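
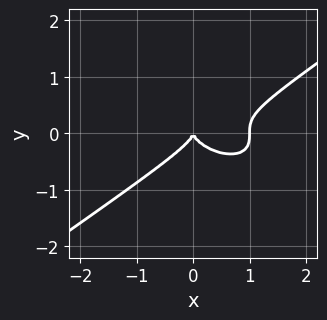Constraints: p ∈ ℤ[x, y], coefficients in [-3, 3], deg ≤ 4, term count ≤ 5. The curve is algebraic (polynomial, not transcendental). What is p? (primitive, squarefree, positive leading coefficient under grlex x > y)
x^3 - 3*y^3 - x^2

The degree is 3 — the shape is more complex than any degree-2 curve.
Reading off the gridlines: among the integer gridlines, it crosses the x-axis at x ∈ {0, 1}; it crosses the y-axis at the gridline y = 0.
Putting this together gives p.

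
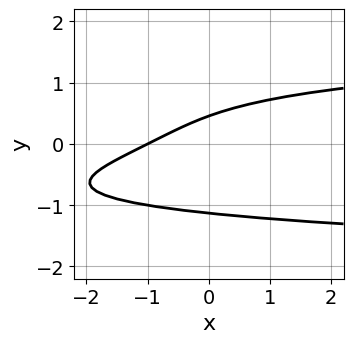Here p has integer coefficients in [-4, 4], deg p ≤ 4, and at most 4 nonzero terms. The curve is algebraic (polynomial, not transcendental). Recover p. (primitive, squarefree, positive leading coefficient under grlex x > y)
The degree is 4 — no degree-3 curve has this shape.
From the visible intercepts: one x-axis crossing is at x = -1.
Together with the visible shape, these determine p as stated.

2*y^4 - x + 2*y - 1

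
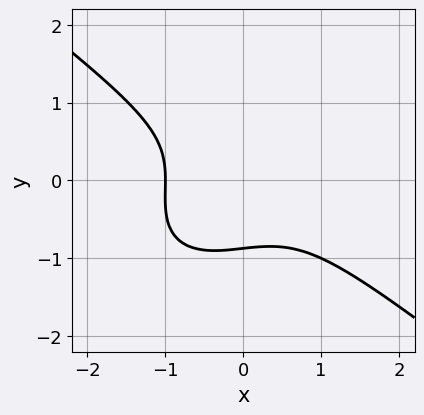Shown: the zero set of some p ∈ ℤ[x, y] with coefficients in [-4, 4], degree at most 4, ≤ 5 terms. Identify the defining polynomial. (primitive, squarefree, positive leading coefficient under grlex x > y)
1. Degree: the shape is more complex than any degree-2 curve, so deg p = 3.
2. From the visible intercepts: one x-axis crossing is at x = -1.
3. Together with the visible shape, these determine p as stated.

2*x^3 - x*y^2 + 3*y^3 + 2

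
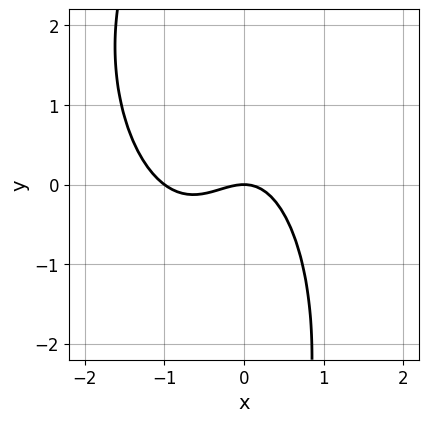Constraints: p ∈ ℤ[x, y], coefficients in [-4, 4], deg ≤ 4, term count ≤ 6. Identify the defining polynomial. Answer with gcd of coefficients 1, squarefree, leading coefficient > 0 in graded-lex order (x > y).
1. The degree is 3 — the shape is more complex than any degree-2 curve.
2. From the visible intercepts: it crosses the y-axis at the gridline y = 0; among the integer gridlines, it crosses the x-axis at x ∈ {-1, 0}.
3. The integer polynomial consistent with all of this is the stated p.

3*x^3 + x^2*y + x*y^2 + 3*x^2 + 3*y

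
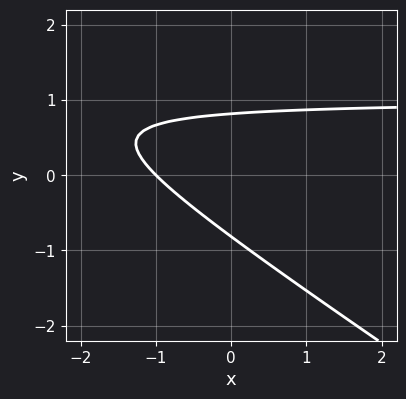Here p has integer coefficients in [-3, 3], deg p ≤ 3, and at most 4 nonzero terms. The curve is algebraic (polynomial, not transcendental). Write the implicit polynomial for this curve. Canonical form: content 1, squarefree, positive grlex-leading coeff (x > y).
2*x*y + 3*y^2 - 2*x - 2

(a) The degree is 2 — a generic line meets the curve in up to 2 points.
(b) Checking where it meets the axes: it crosses the x-axis at the gridline x = -1.
(c) Together with the visible shape, these determine p as stated.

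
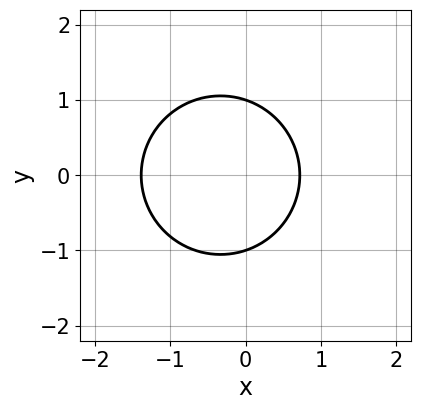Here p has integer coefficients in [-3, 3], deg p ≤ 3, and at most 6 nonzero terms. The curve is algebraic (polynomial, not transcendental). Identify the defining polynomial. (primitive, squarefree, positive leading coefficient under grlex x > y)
(a) deg p = 2. The shape is more complex than any degree-1 curve.
(b) Symmetries: the y ↦ −y reflection is a symmetry, so y appears only in even powers.
(c) Reading off the gridlines: among the integer gridlines, it crosses the y-axis at y ∈ {-1, 1}.
(d) Together with the visible shape, these determine p as stated.

3*x^2 + 3*y^2 + 2*x - 3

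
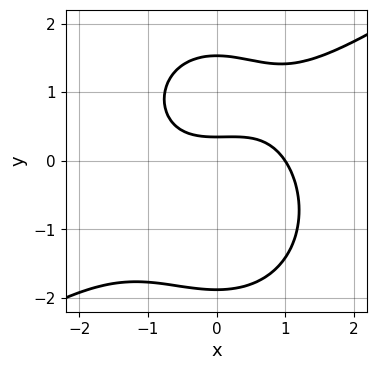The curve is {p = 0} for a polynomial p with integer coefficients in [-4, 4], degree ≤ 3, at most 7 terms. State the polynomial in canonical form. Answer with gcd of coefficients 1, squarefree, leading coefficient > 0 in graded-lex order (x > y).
x^3 - x^2*y - y^3 + 3*y - 1

1. deg p = 3. A generic line meets the curve in up to 3 points.
2. From the axis intercepts and sections: one x-axis crossing is at x = 1.
3. Together with the visible shape, these determine p as stated.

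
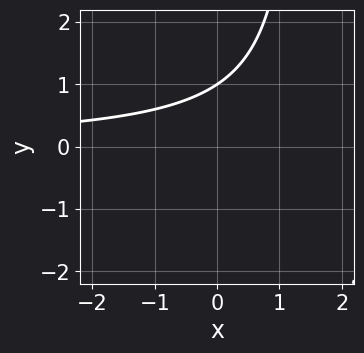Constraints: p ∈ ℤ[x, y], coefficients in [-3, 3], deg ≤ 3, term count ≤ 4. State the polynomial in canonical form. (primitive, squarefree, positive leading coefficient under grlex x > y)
2*x*y - 3*y + 3

Degree: no degree-1 curve has this shape, so deg p = 2.
Against the integer gridlines: one y-axis crossing is at y = 1; the curve avoids every integer x-axis point in the box.
Matching integer coefficients to the picture gives p.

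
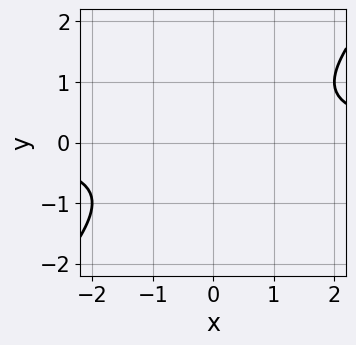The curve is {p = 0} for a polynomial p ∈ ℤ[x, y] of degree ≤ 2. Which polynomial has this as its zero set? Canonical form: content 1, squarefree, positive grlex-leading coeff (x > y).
First, the degree is 2 — a generic line meets the curve in up to 2 points.
Next, against the integer gridlines: the curve avoids every integer x-axis point in the box; the curve avoids every integer y-axis point in the box.
Finally, together with the visible shape, these determine p as stated.

x*y - y^2 - 1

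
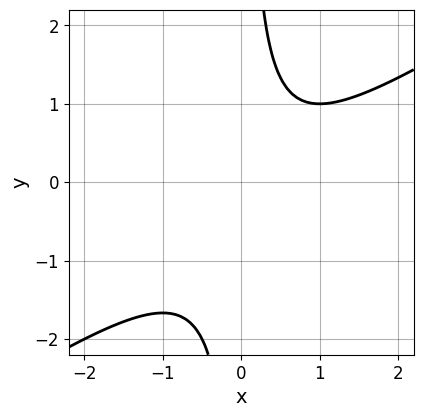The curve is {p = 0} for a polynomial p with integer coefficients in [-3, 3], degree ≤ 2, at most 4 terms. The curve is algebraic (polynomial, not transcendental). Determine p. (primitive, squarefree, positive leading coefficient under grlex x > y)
2*x^2 - 3*x*y - x + 2

(a) The degree is 2 — no degree-1 curve has this shape.
(b) From the axis intercepts and sections: it misses every integer gridline on the y-axis; no x-intercept at any integer in the box.
(c) The integer polynomial consistent with all of this is the stated p.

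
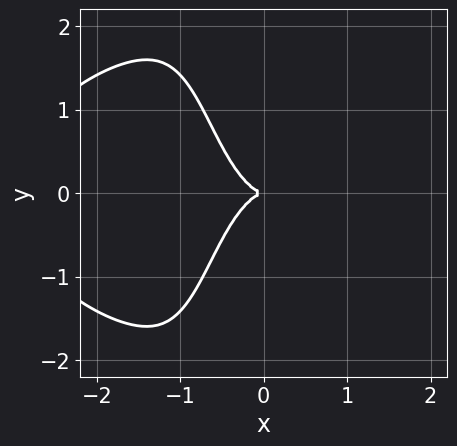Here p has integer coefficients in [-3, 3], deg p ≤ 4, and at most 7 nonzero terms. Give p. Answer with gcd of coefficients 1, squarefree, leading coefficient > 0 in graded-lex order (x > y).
x^4 + 2*x^2*y^2 + 3*x^3 + 3*x*y^2 + 2*y^2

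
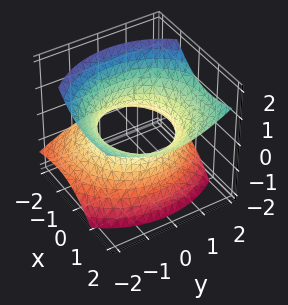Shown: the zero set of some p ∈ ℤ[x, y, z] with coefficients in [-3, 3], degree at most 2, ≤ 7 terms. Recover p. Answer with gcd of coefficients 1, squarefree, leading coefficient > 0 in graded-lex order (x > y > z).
2*x^2 - 3*x*z + 2*y^2 - 3*z^2 - 3

The degree is 2 — a generic line meets the surface in up to 2 points.
From the visible intercepts: it misses every integer gridline on the z-axis.
Together with the visible shape, these determine p as stated.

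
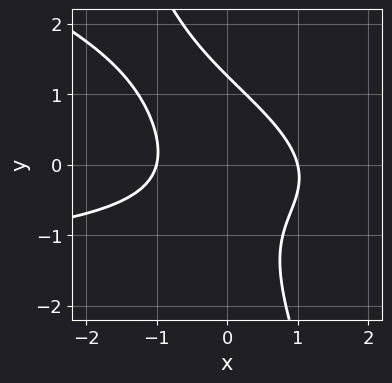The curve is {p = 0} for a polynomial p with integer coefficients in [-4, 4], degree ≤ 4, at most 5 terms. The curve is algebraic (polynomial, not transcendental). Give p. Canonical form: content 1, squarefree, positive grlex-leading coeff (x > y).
x^2*y + 3*x*y^2 + y^3 + 2*x^2 - 2

1. The degree is 3 — a generic line meets the curve in up to 3 points.
2. From the visible intercepts: the x-axis gridline crossings are at x ∈ {-1, 1}.
3. These observations pin down the coefficients.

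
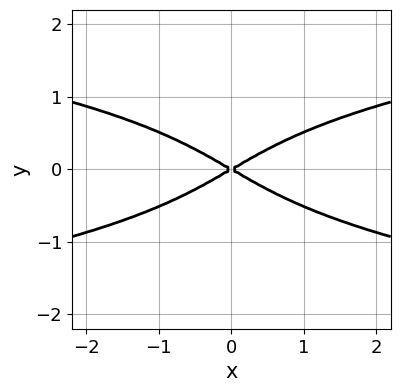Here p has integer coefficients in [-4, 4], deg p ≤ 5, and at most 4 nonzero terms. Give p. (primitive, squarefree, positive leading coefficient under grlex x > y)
(a) deg p = 4. A generic line meets the curve in up to 4 points.
(b) Symmetries: the x ↦ −x reflection is a symmetry, so x appears only in even powers; the y ↦ −y reflection is a symmetry, so y appears only in even powers.
(c) From the visible intercepts: it meets the y-axis at y = 0 (among the integer gridlines); one x-axis crossing is at x = 0.
(d) Fitting integer coefficients to these (and the overall shape) gives p.

3*y^4 - x^2 + 3*y^2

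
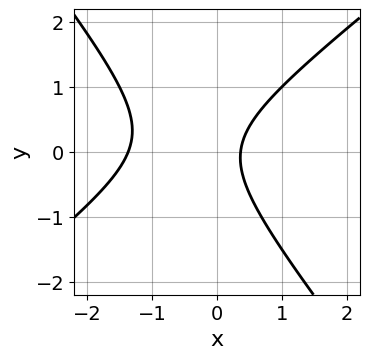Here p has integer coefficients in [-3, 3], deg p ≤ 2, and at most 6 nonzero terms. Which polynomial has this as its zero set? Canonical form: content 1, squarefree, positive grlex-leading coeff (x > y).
2*x^2 - x*y - 2*y^2 + 2*x - 1

Degree: a generic line meets the curve in up to 2 points, so deg p = 2.
From the axis intercepts and sections: the curve avoids every integer y-axis point in the box.
Assembling these constraints gives the stated polynomial.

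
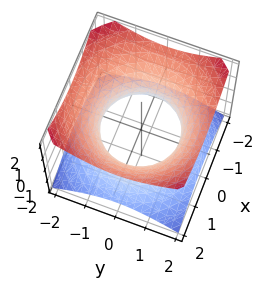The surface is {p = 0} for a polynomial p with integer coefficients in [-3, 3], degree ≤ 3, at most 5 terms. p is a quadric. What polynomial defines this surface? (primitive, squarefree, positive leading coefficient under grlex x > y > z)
2*x^2 + 2*y^2 - 3*z^2 - 3

First, deg p = 2.
Next, symmetries: the surface is invariant under rotation about z: p = q(x² + y², z); it's symmetric under z → −z, forcing even powers of z.
Next, reading off the gridlines: no z-intercept at any integer in the box; a circular section at z = 0 has radius between 1 and 2.
Finally, matching integer coefficients to the picture gives p.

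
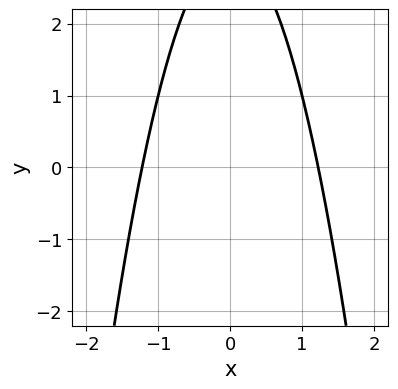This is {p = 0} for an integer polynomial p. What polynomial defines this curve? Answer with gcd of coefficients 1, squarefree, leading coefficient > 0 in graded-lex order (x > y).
deg p = 2. A generic line meets the curve in up to 2 points.
Symmetries: mirror symmetry x ↦ −x ⇒ only even powers of x.
Against the integer gridlines: no y-intercept at any integer in the box.
Matching integer coefficients to the picture gives p.

2*x^2 + y - 3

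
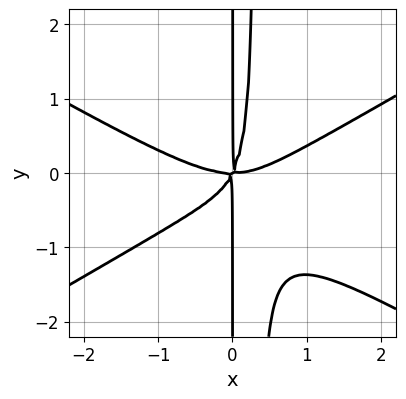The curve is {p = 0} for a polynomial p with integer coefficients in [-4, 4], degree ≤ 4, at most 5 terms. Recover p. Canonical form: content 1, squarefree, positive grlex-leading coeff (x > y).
x^4 - 3*x^2*y^2 - 2*x^2*y + x*y^2

Degree: no degree-3 curve has this shape, so deg p = 4.
From the axis intercepts and sections: the visible y-axis segment lies entirely on the curve.
Fitting integer coefficients to these (and the overall shape) gives p.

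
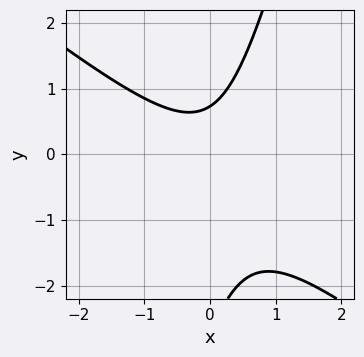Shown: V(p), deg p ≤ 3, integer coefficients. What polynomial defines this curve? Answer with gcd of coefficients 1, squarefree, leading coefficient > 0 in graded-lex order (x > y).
3*x^2 + 3*x*y - y^2 - 2*y + 2

(a) Degree: the shape is more complex than any degree-1 curve, so deg p = 2.
(b) From the axis intercepts and sections: the curve avoids every integer x-axis point in the box.
(c) Fitting integer coefficients to these (and the overall shape) gives p.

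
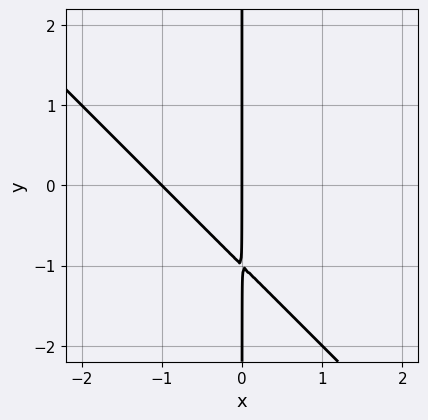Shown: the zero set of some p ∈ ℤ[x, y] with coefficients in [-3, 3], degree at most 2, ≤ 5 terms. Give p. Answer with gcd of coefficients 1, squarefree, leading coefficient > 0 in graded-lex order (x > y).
(a) Degree: a generic line meets the curve in up to 2 points, so deg p = 2.
(b) Reading off the gridlines: every point of the y-axis in the box is on the curve; the x-axis gridline crossings are at x ∈ {-1, 0}.
(c) These observations pin down the coefficients.

x^2 + x*y + x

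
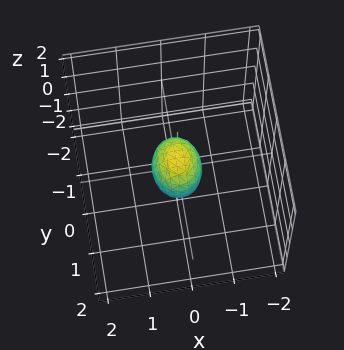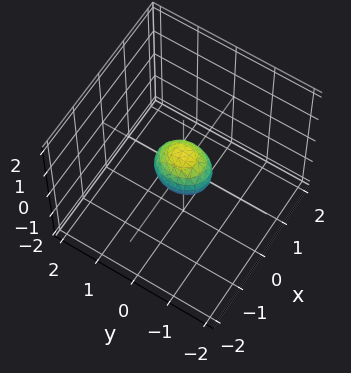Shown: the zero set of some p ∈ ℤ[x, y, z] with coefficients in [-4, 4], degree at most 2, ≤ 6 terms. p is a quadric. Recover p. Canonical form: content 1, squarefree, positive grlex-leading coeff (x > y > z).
3*x^2 + 2*y^2 + 2*z^2 - 1

(a) The degree is 2 — bounded and convex; a quadric.
(b) Symmetries: the z ↦ −z reflection is a symmetry, so z appears only in even powers; the x ↦ −x reflection is a symmetry, so x appears only in even powers; it's symmetric under y → −y, forcing even powers of y.
(c) Solving for integer coefficients yields p as stated.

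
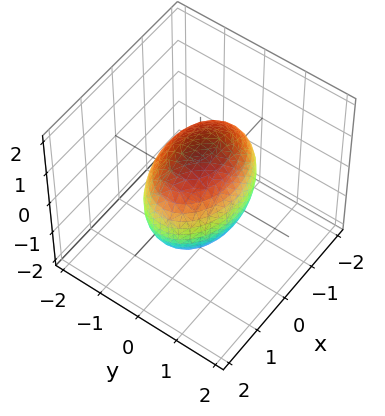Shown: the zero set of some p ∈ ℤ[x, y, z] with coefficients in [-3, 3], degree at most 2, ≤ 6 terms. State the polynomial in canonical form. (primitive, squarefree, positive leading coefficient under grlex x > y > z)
1. deg p = 2.
2. Symmetries: it's symmetric under z → −z, forcing even powers of z; mirror symmetry y ↦ −y ⇒ only even powers of y; the x ↦ −x reflection is a symmetry, so x appears only in even powers.
3. Observable constraints: among the integer gridlines, it crosses the y-axis at y ∈ {-1, 1}.
4. Together with the visible shape, these determine p as stated.

x^2 + 2*y^2 + z^2 - 2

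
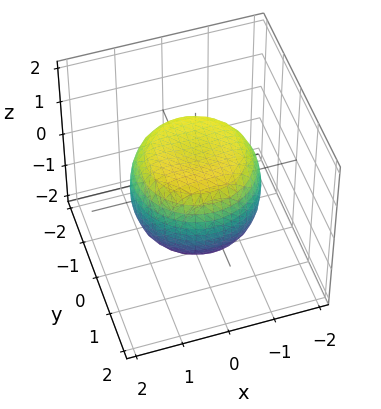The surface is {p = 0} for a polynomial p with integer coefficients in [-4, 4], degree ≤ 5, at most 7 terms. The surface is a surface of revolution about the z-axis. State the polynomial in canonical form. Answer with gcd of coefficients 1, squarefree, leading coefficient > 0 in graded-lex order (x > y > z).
(a) deg p = 4.
(b) Symmetries: every cross-section ⟂ z is a circle, so x, y appear only via x² + y².
(c) Checking where it meets the axes: the z-axis gridline crossings are at z ∈ {-1, 1}; a circular section at z = 0 has radius between 1 and 2.
(d) These observations pin down the coefficients.

2*x^4 + 4*x^2*y^2 + 2*y^4 - 2*x^2 - 2*y^2 + 3*z^2 - 3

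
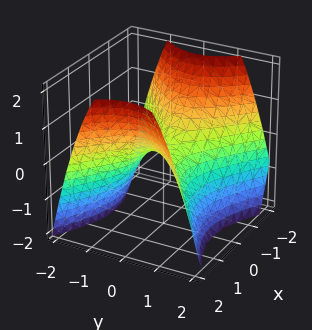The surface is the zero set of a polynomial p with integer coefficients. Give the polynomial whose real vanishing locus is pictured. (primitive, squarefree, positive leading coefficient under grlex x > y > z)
1. deg p = 2.
2. Symmetries: it's symmetric under x → −x, forcing even powers of x; mirror symmetry y ↦ −y ⇒ only even powers of y.
3. Reading off the gridlines: one x-axis crossing is at x = 0; it meets the z-axis at z = 0 (among the integer gridlines); one y-axis crossing is at y = 0.
4. Matching integer coefficients to the picture gives p.

2*x^2 - 3*y^2 - 3*z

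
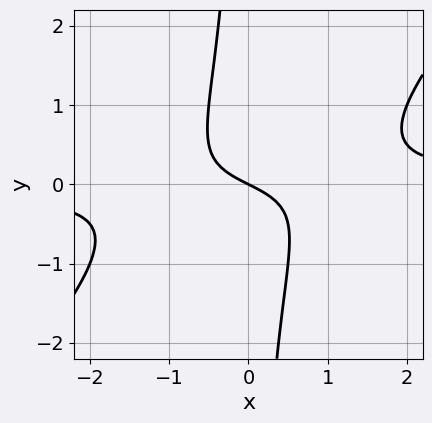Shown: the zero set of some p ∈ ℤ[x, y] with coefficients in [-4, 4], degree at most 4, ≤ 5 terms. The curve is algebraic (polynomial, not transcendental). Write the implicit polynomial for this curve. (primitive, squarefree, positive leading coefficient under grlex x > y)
2*x^2*y - 2*x*y^2 - x - 2*y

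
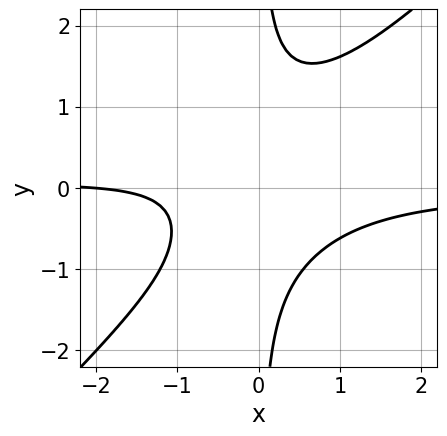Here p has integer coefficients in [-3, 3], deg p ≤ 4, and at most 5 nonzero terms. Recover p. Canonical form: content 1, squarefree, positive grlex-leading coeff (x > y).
3*x^2*y - 3*x*y^2 + x + 2

(a) The degree is 3 — the shape is more complex than any degree-2 curve.
(b) Against the integer gridlines: it crosses the x-axis at the gridline x = -2; it misses every integer gridline on the y-axis.
(c) Together with the visible shape, these determine p as stated.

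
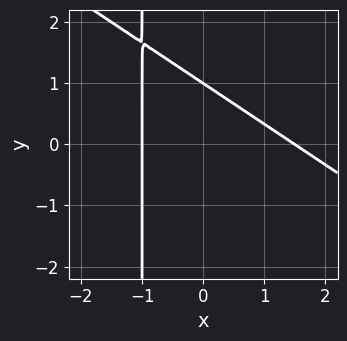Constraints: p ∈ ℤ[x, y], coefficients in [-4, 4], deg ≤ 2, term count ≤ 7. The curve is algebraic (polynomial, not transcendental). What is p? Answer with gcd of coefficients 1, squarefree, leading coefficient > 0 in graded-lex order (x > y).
1. Degree: no degree-1 curve has this shape, so deg p = 2.
2. Against the integer gridlines: it meets the x-axis at x = -1 (among the integer gridlines); it crosses the y-axis at the gridline y = 1.
3. Together with the visible shape, these determine p as stated.

2*x^2 + 3*x*y - x + 3*y - 3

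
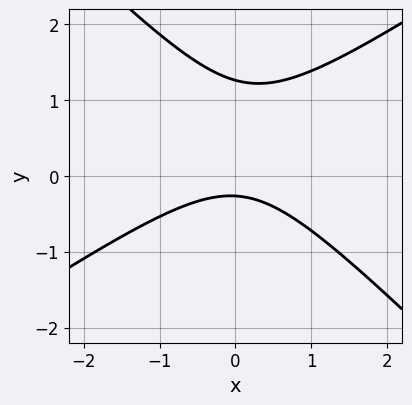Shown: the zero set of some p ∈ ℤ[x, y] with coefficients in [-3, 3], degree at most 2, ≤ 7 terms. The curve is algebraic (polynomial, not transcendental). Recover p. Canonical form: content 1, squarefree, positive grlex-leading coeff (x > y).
2*x^2 - x*y - 3*y^2 + 3*y + 1

First, deg p = 2. The shape is more complex than any degree-1 curve.
Next, checking where it meets the axes: no x-intercept at any integer in the box.
Finally, matching integer coefficients to the picture gives p.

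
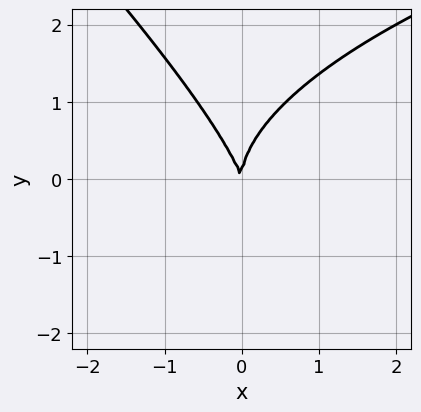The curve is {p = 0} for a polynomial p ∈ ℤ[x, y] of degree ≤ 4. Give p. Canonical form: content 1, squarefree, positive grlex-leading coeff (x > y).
First, the degree is 3 — a generic line meets the curve in up to 3 points.
Next, from the visible intercepts: it crosses the x-axis at the gridline x = 0; it meets the y-axis at y = 0 (among the integer gridlines).
Finally, the integer polynomial consistent with all of this is the stated p.

x*y^2 + y^3 - 3*x^2 - x*y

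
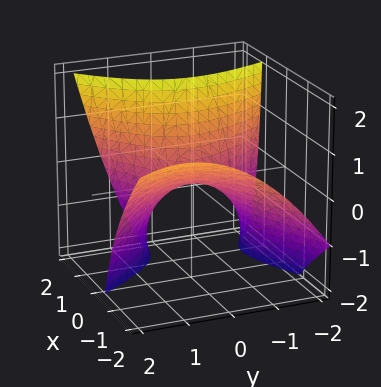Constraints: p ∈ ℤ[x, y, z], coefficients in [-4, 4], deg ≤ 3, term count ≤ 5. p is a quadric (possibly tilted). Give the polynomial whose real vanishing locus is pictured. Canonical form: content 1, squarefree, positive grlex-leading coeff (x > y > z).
2*x^2 - 2*x*y + 3*x*z - 2*y^2 - 3*z

First, deg p = 2. No degree-1 surface has this shape.
Then, checking where it meets the axes: it meets the x-axis at x = 0 (among the integer gridlines); one y-axis crossing is at y = 0.
Finally, putting this together gives p.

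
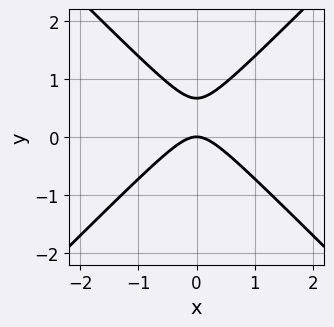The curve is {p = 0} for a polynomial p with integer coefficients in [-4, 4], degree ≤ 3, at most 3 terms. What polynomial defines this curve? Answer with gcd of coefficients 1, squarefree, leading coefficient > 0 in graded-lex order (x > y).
3*x^2 - 3*y^2 + 2*y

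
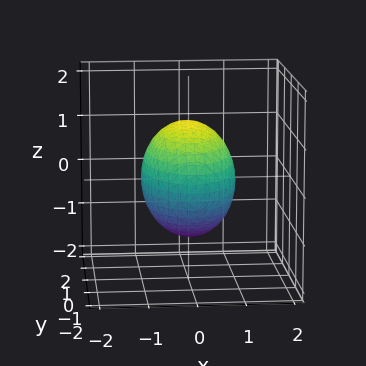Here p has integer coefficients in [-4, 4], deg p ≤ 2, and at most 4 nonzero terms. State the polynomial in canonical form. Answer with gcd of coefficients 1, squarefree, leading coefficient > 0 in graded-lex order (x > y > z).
3*x^2 + y^2 + 2*z^2 - 3

1. Degree: bounded and convex; a quadric, so deg p = 2.
2. Symmetries: the z ↦ −z reflection is a symmetry, so z appears only in even powers; the x ↦ −x reflection is a symmetry, so x appears only in even powers; it's symmetric under y → −y, forcing even powers of y.
3. From the axis intercepts and sections: the x-axis gridline crossings are at x ∈ {-1, 1}.
4. Solving for integer coefficients yields p as stated.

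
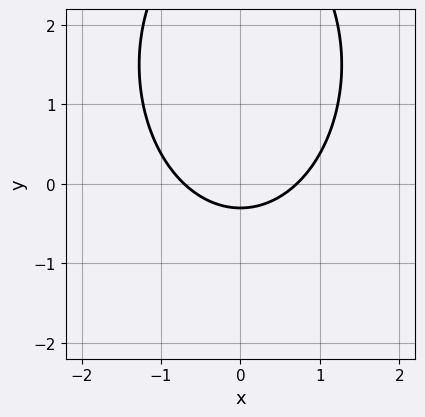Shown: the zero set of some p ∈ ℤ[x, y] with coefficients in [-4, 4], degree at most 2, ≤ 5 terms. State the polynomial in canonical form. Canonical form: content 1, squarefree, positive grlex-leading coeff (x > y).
2*x^2 + y^2 - 3*y - 1

(a) The degree is 2 — the shape is more complex than any degree-1 curve.
(b) Symmetries: it's symmetric under x → −x, forcing even powers of x.
(c) Fitting integer coefficients to these (and the overall shape) gives p.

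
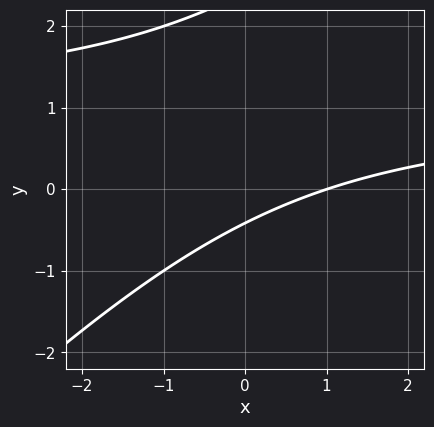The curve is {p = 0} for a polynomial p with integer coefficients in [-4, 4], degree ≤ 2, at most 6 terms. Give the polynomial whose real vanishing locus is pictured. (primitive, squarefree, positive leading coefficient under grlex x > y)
x*y - y^2 - x + 2*y + 1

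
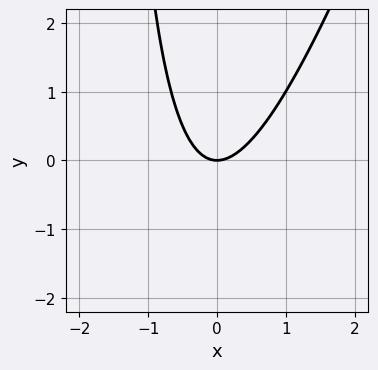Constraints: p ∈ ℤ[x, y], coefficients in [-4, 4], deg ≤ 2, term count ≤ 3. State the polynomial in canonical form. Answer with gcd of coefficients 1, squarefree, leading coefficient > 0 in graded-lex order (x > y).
3*x^2 - x*y - 2*y

(a) deg p = 2. A generic line meets the curve in up to 2 points.
(b) Reading off the gridlines: it crosses the x-axis at the gridline x = 0; it crosses the y-axis at the gridline y = 0.
(c) Matching integer coefficients to the picture gives p.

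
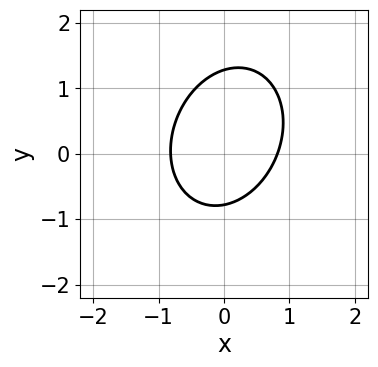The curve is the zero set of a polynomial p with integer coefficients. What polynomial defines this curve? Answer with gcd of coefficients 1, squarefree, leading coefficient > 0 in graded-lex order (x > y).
3*x^2 - x*y + 2*y^2 - y - 2

1. deg p = 2.
2. Solving for integer coefficients yields p as stated.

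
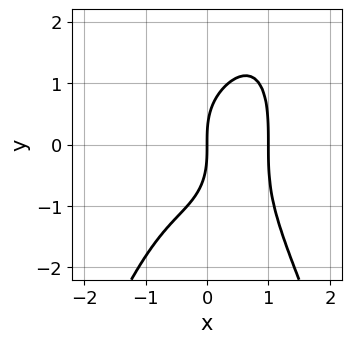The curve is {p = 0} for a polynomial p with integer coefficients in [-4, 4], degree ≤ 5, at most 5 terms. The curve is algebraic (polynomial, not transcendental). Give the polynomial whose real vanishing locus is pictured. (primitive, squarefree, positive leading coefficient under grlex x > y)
3*x^4 + y^3 - 3*x

deg p = 4. No degree-3 curve has this shape.
Checking where it meets the axes: it meets the y-axis at y = 0 (among the integer gridlines); among the integer gridlines, it crosses the x-axis at x ∈ {0, 1}.
Assembling these constraints gives the stated polynomial.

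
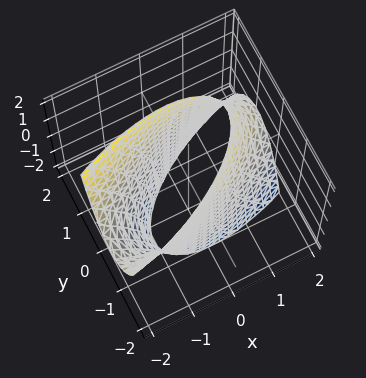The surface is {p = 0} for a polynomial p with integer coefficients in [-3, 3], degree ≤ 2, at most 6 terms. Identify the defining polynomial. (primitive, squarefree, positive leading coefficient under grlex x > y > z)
x^2 - 2*x*y + x*z + 3*y^2 - 3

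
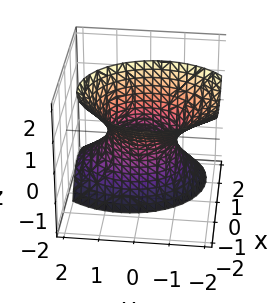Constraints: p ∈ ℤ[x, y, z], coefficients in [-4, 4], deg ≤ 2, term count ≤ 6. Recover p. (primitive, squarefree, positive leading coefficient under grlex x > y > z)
1. Degree: no degree-1 surface has this shape, so deg p = 2.
2. From the axis intercepts and sections: among the integer gridlines, it crosses the y-axis at y ∈ {-1, 1}; no z-intercept at any integer in the box.
3. The integer polynomial consistent with all of this is the stated p.

3*x^2 + 3*x*z + 2*y^2 + y*z - z^2 - 2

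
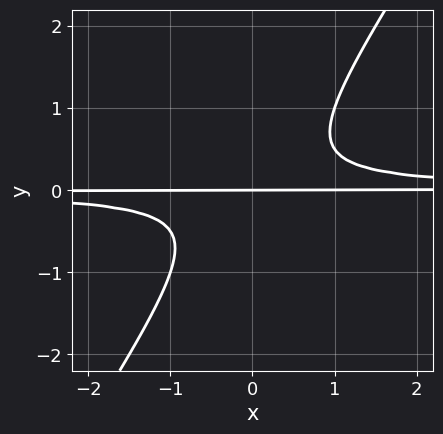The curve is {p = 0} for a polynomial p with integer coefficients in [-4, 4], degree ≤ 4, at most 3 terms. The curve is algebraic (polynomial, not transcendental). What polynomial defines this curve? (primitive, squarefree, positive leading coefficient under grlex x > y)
3*x*y^2 - 2*y^3 - y

The degree is 3 — the shape is more complex than any degree-2 curve.
Observable constraints: one y-axis crossing is at y = 0; the visible x-axis segment lies entirely on the curve.
Putting this together gives p.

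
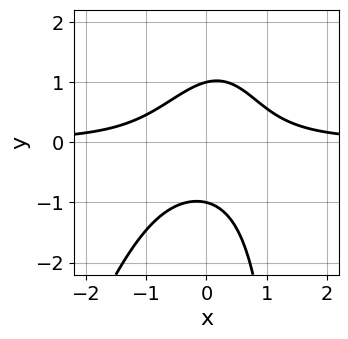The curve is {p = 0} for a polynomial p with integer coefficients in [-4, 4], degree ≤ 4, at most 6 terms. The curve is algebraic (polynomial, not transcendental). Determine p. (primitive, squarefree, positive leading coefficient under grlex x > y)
3*x^2*y - x*y^2 + 2*y^2 - 2

The degree is 3 — a generic line meets the curve in up to 3 points.
Checking where it meets the axes: it misses every integer gridline on the x-axis; the y-axis gridline crossings are at y ∈ {-1, 1}.
The integer polynomial consistent with all of this is the stated p.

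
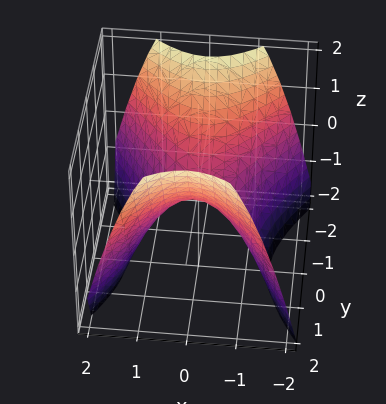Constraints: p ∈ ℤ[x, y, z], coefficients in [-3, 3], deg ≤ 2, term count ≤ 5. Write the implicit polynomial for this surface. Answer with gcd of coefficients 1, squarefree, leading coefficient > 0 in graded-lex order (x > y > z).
3*x^2 - 2*y^2 + 3*z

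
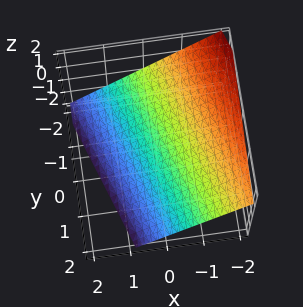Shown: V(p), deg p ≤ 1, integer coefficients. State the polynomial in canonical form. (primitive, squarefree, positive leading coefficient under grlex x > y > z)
3*x + y + 3*z + 2

First, the degree is 1 — every cross-section is a straight line — this is a plane.
Then, from the axis intercepts and sections: it meets the y-axis at y = -2 (among the integer gridlines).
Finally, these observations pin down the coefficients.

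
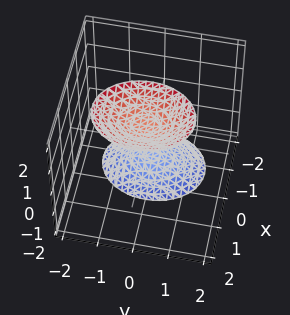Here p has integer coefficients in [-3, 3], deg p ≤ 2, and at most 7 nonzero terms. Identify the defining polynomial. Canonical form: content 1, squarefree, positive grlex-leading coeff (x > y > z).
3*x^2 - 2*x*z + 2*y^2 - z^2 + 2

(a) I count 2 distinct pieces. Treating them together as one polynomial.
(b) deg p = 2. The shape is more complex than any degree-1 surface.
(c) From the axis intercepts and sections: no x-intercept at any integer in the box; the surface avoids every integer y-axis point in the box.
(d) These observations pin down the coefficients.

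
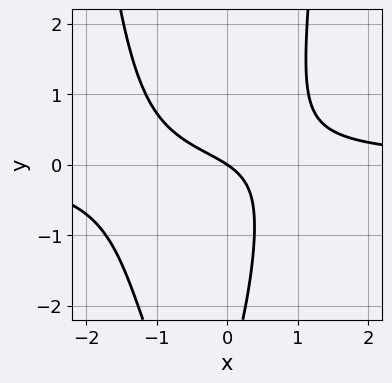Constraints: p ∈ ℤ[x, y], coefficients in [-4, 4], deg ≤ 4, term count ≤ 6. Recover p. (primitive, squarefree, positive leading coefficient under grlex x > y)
3*x^2*y + 2*x*y - y^2 - 2*x - 3*y

The degree is 3 — a generic line meets the curve in up to 3 points.
Reading off the gridlines: one y-axis crossing is at y = 0; it meets the x-axis at x = 0 (among the integer gridlines).
Putting this together gives p.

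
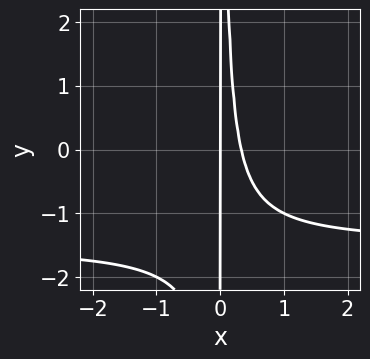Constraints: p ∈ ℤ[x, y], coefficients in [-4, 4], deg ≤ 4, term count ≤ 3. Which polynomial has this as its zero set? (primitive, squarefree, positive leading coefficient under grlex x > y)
2*x^2*y + 3*x^2 - x

(a) deg p = 3. The shape is more complex than any degree-2 curve.
(b) From the visible intercepts: it crosses the x-axis at the gridline x = 0; the visible y-axis segment lies entirely on the curve.
(c) These observations pin down the coefficients.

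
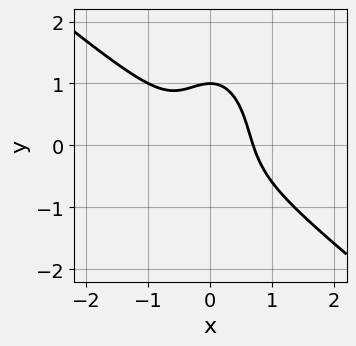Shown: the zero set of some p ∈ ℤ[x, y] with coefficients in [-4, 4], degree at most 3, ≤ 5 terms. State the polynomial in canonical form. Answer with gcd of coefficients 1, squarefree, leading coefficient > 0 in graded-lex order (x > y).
deg p = 3. The shape is more complex than any degree-2 curve.
Checking where it meets the axes: it crosses the y-axis at the gridline y = 1.
Putting this together gives p.

3*x^3 + 3*x^2*y + y^3 - 1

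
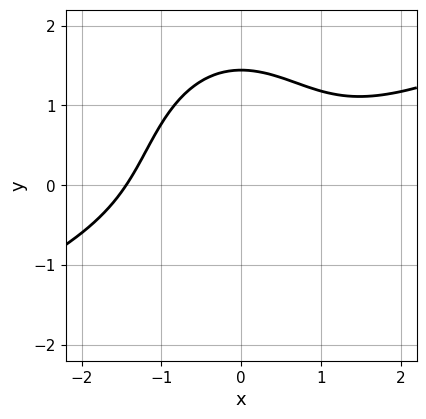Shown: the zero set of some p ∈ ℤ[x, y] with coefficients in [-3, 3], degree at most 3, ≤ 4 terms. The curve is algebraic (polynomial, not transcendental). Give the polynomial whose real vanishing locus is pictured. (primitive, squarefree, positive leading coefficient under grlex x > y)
First, degree: the shape is more complex than any degree-2 curve, so deg p = 3.
Finally, solving for integer coefficients yields p as stated.

x^3 - 2*x^2*y - y^3 + 3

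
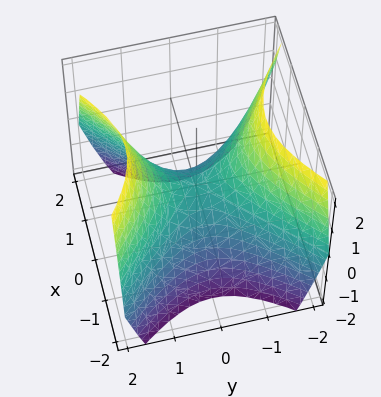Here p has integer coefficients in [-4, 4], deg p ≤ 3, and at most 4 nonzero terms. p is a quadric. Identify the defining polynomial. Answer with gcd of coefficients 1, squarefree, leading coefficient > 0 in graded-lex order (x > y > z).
x^2 - y^2 + z

(a) Degree: a hyperbolic paraboloid; a quadric, so deg p = 2.
(b) Symmetries: the x ↦ −x reflection is a symmetry, so x appears only in even powers; the y ↦ −y reflection is a symmetry, so y appears only in even powers.
(c) Checking where it meets the axes: it meets the y-axis at y = 0 (among the integer gridlines); it crosses the z-axis at the gridline z = 0; it meets the x-axis at x = 0 (among the integer gridlines).
(d) Fitting integer coefficients to these (and the overall shape) gives p.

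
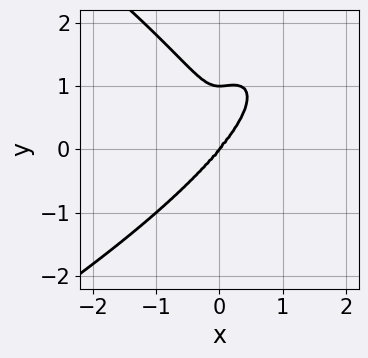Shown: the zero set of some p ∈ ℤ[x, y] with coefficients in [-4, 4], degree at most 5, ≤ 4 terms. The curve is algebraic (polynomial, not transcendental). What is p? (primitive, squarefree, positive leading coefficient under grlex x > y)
First, deg p = 4. No degree-3 curve has this shape.
Next, from the visible intercepts: one x-axis crossing is at x = 0; among the integer gridlines, it crosses the y-axis at y ∈ {0, 1}.
Finally, solving for integer coefficients yields p as stated.

y^4 + 3*x^3 - x^2*y - y^3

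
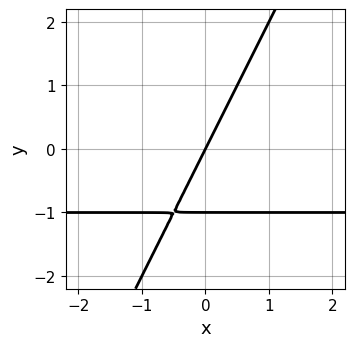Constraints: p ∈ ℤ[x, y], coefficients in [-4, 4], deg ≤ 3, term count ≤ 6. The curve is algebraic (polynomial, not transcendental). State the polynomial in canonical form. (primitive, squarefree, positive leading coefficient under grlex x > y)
2*x*y - y^2 + 2*x - y

First, the degree is 2 — the shape is more complex than any degree-1 curve.
Then, from the axis intercepts and sections: it crosses the x-axis at the gridline x = 0; among the integer gridlines, it crosses the y-axis at y ∈ {-1, 0}.
Finally, these observations pin down the coefficients.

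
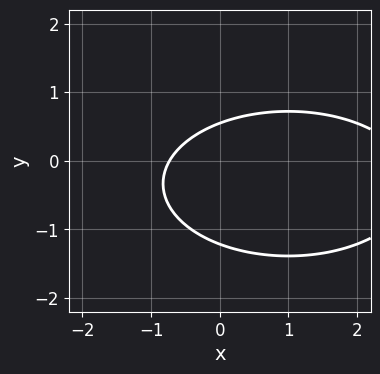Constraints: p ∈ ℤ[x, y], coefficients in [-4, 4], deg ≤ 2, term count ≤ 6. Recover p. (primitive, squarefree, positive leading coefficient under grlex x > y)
x^2 + 3*y^2 - 2*x + 2*y - 2

First, the degree is 2 — no degree-1 curve has this shape.
Finally, matching integer coefficients to the picture gives p.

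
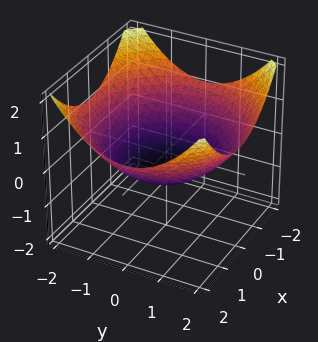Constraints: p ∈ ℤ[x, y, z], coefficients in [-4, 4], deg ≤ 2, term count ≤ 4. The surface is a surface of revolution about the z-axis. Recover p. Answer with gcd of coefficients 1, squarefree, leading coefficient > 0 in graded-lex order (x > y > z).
x^2 + y^2 - 3*z - 2

(a) Degree: the shape is more complex than any degree-1 surface, so deg p = 2.
(b) Symmetries: the z-axis is an axis of rotation, so x and y enter only as x² + y².
(c) From the visible intercepts: a circular section at z = 0 has radius between 1 and 2.
(d) Fitting integer coefficients to these (and the overall shape) gives p.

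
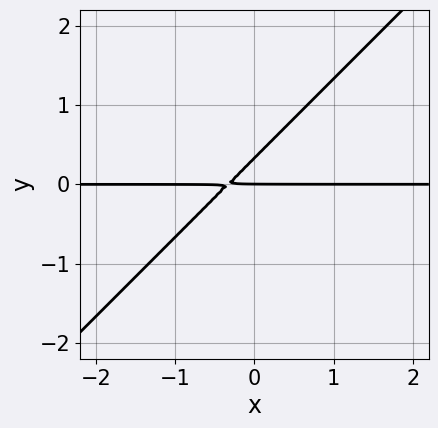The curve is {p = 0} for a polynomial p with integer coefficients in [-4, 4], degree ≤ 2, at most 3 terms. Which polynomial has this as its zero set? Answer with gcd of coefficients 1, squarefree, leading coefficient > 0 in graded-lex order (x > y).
3*x*y - 3*y^2 + y

(a) Degree: no degree-1 curve has this shape, so deg p = 2.
(b) From the axis intercepts and sections: it crosses the y-axis at the gridline y = 0; every point of the x-axis in the box is on the curve.
(c) Putting this together gives p.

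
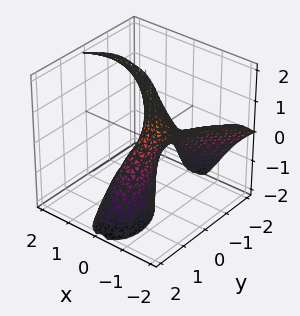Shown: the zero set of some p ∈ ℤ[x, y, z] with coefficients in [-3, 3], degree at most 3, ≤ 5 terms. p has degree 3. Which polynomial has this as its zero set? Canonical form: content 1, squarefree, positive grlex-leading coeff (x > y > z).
(a) Degree: the shape is more complex than any degree-2 surface, so deg p = 3.
(b) Checking where it meets the axes: one x-axis crossing is at x = 0; the visible z-axis segment lies entirely on the surface; it meets the y-axis at y = 0 (among the integer gridlines).
(c) Solving for integer coefficients yields p as stated.

2*x^2*z - y^3 - 3*x^2 - 2*y*z - 2*x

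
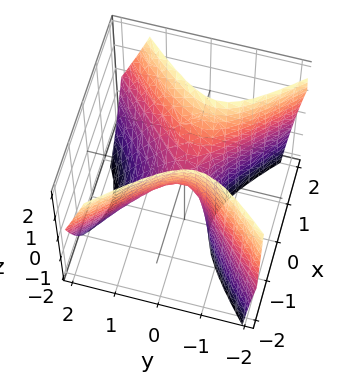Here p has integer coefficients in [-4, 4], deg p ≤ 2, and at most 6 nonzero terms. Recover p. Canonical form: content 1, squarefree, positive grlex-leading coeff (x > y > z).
2*x^2 - 2*y^2 - y*z - z

Degree: the shape is more complex than any degree-1 surface, so deg p = 2.
From the axis intercepts and sections: one x-axis crossing is at x = 0; it crosses the z-axis at the gridline z = 0; it meets the y-axis at y = 0 (among the integer gridlines).
Putting this together gives p.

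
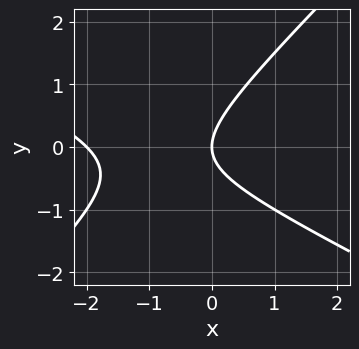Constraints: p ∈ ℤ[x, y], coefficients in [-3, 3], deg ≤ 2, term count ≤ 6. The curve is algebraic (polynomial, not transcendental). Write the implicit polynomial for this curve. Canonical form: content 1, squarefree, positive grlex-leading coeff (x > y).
The degree is 2 — no degree-1 curve has this shape.
Checking where it meets the axes: it crosses the y-axis at the gridline y = 0; among the integer gridlines, it crosses the x-axis at x ∈ {-2, 0}.
Putting this together gives p.

x^2 + x*y - 2*y^2 + 2*x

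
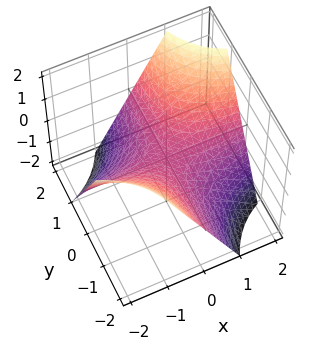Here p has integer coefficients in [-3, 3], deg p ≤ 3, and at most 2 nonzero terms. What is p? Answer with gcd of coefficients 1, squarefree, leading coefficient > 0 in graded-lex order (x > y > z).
x*y - z

(a) The degree is 2 — a saddle surface; a quadric.
(b) From the visible intercepts: every point of the x-axis in the box is on the surface; one z-axis crossing is at z = 0; the visible y-axis segment lies entirely on the surface.
(c) Together with the visible shape, these determine p as stated.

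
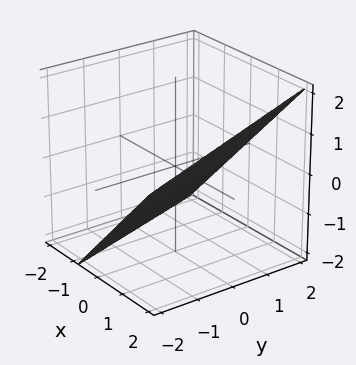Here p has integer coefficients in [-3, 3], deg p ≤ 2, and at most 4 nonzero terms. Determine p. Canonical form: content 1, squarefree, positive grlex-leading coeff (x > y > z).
Degree: every cross-section is a straight line — this is a plane, so deg p = 1.
From the axis intercepts and sections: it crosses the y-axis at the gridline y = 2.
Matching integer coefficients to the picture gives p.

3*x + y - 3*z - 2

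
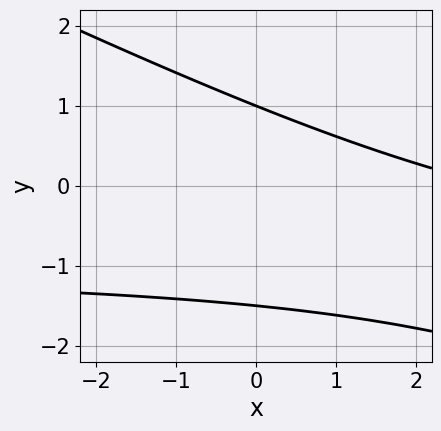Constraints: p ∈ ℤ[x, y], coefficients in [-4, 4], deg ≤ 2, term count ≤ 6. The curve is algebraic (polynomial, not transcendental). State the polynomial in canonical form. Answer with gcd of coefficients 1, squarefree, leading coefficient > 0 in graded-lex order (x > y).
x*y + 2*y^2 + x + y - 3

First, the degree is 2 — the shape is more complex than any degree-1 curve.
Next, reading off the gridlines: it crosses the y-axis at the gridline y = 1; the curve avoids every integer x-axis point in the box.
Finally, putting this together gives p.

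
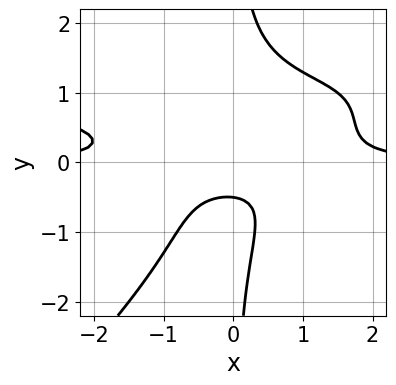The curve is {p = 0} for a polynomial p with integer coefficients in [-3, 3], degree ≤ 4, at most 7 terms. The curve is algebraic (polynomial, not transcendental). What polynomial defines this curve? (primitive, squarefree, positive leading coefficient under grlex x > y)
2*x^2*y^2 - 2*x*y^3 - 2*x^2*y + 2*y + 1

First, the degree is 4 — the shape is more complex than any degree-3 curve.
Next, observable constraints: it misses every integer gridline on the x-axis.
Finally, fitting integer coefficients to these (and the overall shape) gives p.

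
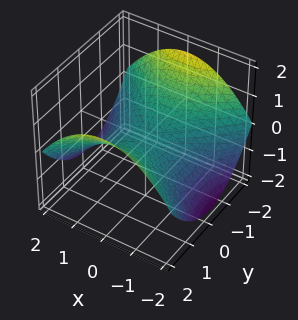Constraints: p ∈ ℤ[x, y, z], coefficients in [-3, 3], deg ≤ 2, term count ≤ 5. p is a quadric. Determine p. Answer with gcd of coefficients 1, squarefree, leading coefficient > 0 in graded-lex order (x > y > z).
x^2 - y^2 + 3*z

1. Degree: a hyperbolic paraboloid; a quadric, so deg p = 2.
2. Symmetries: mirror symmetry x ↦ −x ⇒ only even powers of x; the y ↦ −y reflection is a symmetry, so y appears only in even powers.
3. Against the integer gridlines: one y-axis crossing is at y = 0; one z-axis crossing is at z = 0; one x-axis crossing is at x = 0.
4. These observations pin down the coefficients.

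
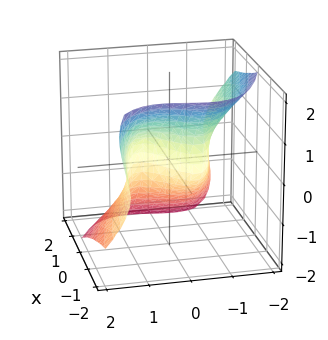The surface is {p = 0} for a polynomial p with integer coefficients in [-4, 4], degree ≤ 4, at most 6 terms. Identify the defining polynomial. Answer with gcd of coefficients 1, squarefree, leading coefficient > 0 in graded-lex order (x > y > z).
3*x*z^2 + 3*y^3 + 3*z^3 + 2*x - 3*y

First, degree: no degree-2 surface has this shape, so deg p = 3.
Next, from the visible intercepts: the y-axis gridline crossings are at y ∈ {-1, 0, 1}; it meets the x-axis at x = 0 (among the integer gridlines); it crosses the z-axis at the gridline z = 0.
Finally, assembling these constraints gives the stated polynomial.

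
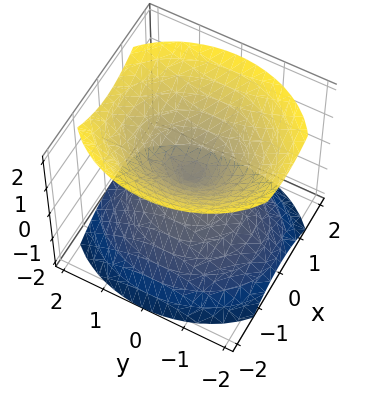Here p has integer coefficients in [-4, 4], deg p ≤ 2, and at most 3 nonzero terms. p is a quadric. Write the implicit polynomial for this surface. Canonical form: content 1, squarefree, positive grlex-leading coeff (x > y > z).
3*x^2 + 2*y^2 - 3*z^2

(a) The picture has 2 separate pieces.
(b) Degree: two nappes meeting at a single point; a quadric, so deg p = 2.
(c) Symmetries: it's symmetric under y → −y, forcing even powers of y; mirror symmetry z ↦ −z ⇒ only even powers of z; the x ↦ −x reflection is a symmetry, so x appears only in even powers.
(d) From the visible intercepts: it crosses the y-axis at the gridline y = 0; it meets the x-axis at x = 0 (among the integer gridlines).
(e) Together with the visible shape, these determine p as stated.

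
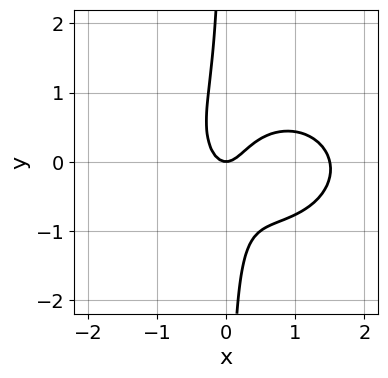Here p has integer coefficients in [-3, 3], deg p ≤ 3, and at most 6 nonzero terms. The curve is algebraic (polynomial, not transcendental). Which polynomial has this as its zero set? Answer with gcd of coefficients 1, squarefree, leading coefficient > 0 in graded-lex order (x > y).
2*x^3 + 3*x*y^2 - 3*x^2 + y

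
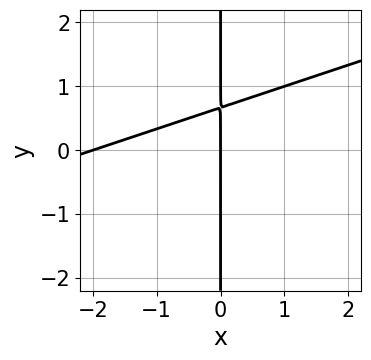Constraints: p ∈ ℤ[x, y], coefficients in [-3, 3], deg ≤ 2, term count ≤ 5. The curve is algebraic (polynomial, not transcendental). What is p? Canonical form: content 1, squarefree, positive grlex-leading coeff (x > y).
x^2 - 3*x*y + 2*x

Degree: a generic line meets the curve in up to 2 points, so deg p = 2.
Against the integer gridlines: the x-axis gridline crossings are at x ∈ {-2, 0}; the visible y-axis segment lies entirely on the curve.
Putting this together gives p.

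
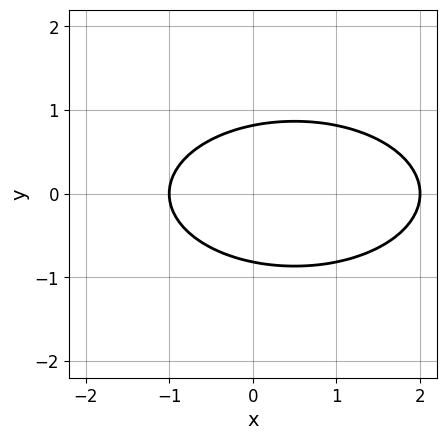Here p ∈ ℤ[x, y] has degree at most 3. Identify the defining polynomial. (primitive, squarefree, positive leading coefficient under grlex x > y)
x^2 + 3*y^2 - x - 2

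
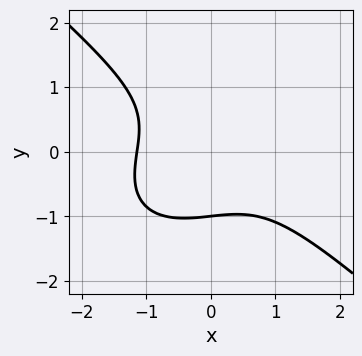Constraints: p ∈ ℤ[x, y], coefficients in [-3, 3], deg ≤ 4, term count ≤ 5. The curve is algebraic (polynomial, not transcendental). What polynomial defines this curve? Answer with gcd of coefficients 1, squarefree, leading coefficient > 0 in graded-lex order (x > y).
First, deg p = 3. The shape is more complex than any degree-2 curve.
Next, reading off the gridlines: one y-axis crossing is at y = -1.
Finally, the integer polynomial consistent with all of this is the stated p.

2*x^3 + 3*y^3 + x*y + 3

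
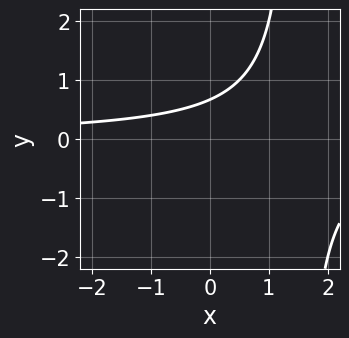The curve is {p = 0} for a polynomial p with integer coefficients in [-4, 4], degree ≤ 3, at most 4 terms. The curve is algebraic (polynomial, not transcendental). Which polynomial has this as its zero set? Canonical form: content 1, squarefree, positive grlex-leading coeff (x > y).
2*x*y - 3*y + 2

First, deg p = 2. No degree-1 curve has this shape.
Next, from the axis intercepts and sections: the curve avoids every integer x-axis point in the box.
Finally, matching integer coefficients to the picture gives p.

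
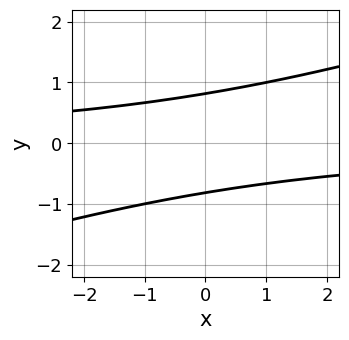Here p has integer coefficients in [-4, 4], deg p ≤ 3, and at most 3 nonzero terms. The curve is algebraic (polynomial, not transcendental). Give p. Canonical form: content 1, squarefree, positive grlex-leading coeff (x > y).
x*y - 3*y^2 + 2

(a) deg p = 2. A generic line meets the curve in up to 2 points.
(b) Against the integer gridlines: no x-intercept at any integer in the box.
(c) Together with the visible shape, these determine p as stated.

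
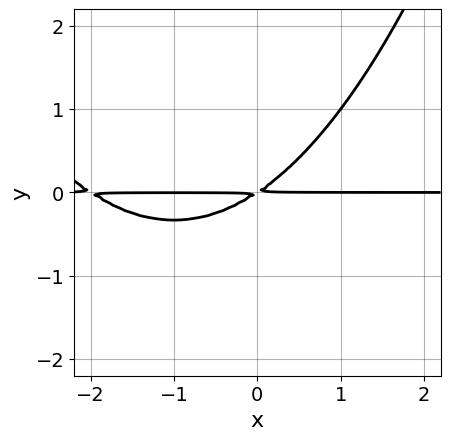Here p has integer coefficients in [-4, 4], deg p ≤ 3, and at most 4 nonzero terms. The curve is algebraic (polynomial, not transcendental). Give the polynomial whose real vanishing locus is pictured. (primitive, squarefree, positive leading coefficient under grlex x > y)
x^2*y + 2*x*y - 3*y^2

1. The degree is 3 — a generic line meets the curve in up to 3 points.
2. Reading off the gridlines: every point of the x-axis in the box is on the curve.
3. Matching integer coefficients to the picture gives p.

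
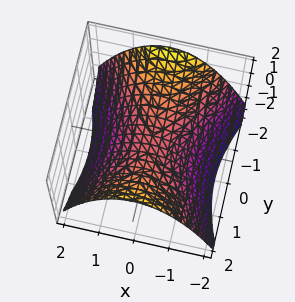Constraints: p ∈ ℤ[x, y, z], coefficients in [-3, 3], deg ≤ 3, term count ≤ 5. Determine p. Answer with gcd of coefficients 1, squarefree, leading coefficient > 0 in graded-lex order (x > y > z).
2*x^2 - y^2 + 3*z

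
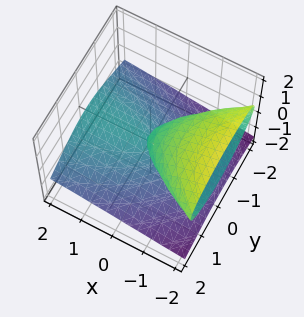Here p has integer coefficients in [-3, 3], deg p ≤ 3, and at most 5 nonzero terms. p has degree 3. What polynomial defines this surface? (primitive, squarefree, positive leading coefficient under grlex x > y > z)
2*z^3 + 2*x*z + y^2 - z^2

(a) Degree: a generic line meets the surface in up to 3 points, so deg p = 3.
(b) From the visible intercepts: one y-axis crossing is at y = 0; it meets the z-axis at z = 0 (among the integer gridlines); every point of the x-axis in the box is on the surface.
(c) Together with the visible shape, these determine p as stated.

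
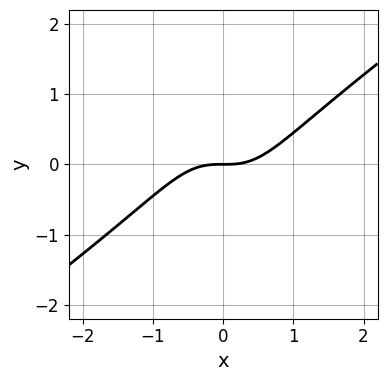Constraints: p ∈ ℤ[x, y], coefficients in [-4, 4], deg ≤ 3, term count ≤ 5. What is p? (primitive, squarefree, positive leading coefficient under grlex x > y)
2*x^3 - 2*x^2*y - x*y^2 - 2*y

(a) The degree is 3 — the shape is more complex than any degree-2 curve.
(b) Observable constraints: one y-axis crossing is at y = 0; one x-axis crossing is at x = 0.
(c) Solving for integer coefficients yields p as stated.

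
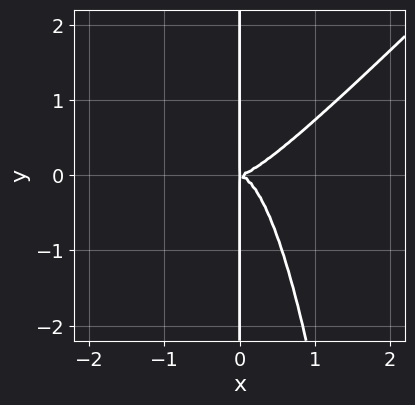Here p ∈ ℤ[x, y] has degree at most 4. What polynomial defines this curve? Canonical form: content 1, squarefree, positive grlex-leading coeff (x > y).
2*x^4 - 2*x^3*y - x*y^2

The degree is 4 — a generic line meets the curve in up to 4 points.
From the axis intercepts and sections: the visible y-axis segment lies entirely on the curve.
Solving for integer coefficients yields p as stated.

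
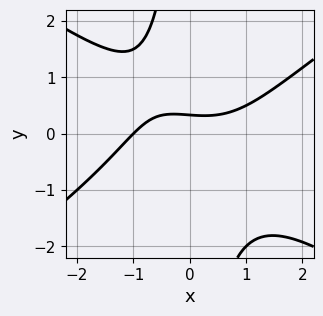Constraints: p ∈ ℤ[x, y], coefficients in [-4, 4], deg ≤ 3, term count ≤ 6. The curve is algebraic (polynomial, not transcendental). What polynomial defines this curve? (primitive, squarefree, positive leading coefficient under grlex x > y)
(a) The degree is 3 — the shape is more complex than any degree-2 curve.
(b) Reading off the gridlines: one x-axis crossing is at x = -1.
(c) Together with the visible shape, these determine p as stated.

x^3 - 2*x*y^2 - 3*y + 1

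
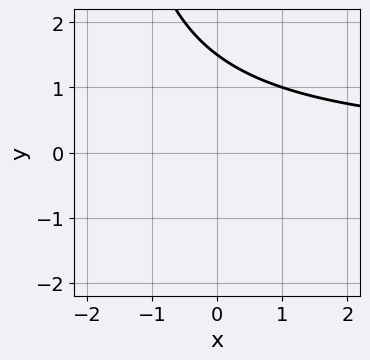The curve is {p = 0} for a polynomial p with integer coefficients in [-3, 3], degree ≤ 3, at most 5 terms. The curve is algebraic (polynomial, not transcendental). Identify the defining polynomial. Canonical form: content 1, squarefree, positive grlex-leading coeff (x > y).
x*y + 2*y - 3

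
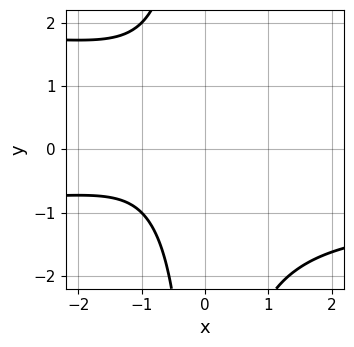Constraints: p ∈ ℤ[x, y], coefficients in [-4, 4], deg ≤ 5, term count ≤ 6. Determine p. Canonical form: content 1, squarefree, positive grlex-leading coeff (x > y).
x^2*y^2 - x^2*y - 2*x^2 - 3*x - 3

First, the degree is 4 — the shape is more complex than any degree-3 curve.
Next, from the axis intercepts and sections: no x-intercept at any integer in the box; no y-intercept at any integer in the box.
Finally, solving for integer coefficients yields p as stated.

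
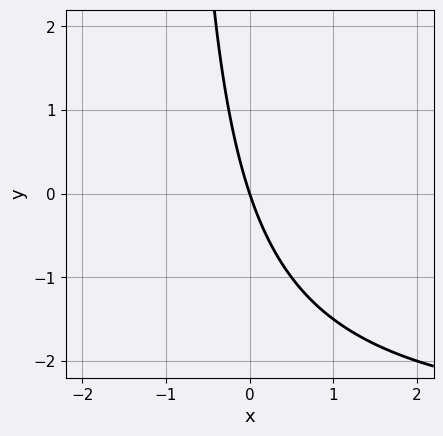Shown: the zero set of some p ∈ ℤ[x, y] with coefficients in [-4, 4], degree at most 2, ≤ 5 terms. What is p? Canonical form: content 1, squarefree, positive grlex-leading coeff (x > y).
(a) Degree: a generic line meets the curve in up to 2 points, so deg p = 2.
(b) From the visible intercepts: one x-axis crossing is at x = 0; one y-axis crossing is at y = 0.
(c) The integer polynomial consistent with all of this is the stated p.

x*y + 3*x + y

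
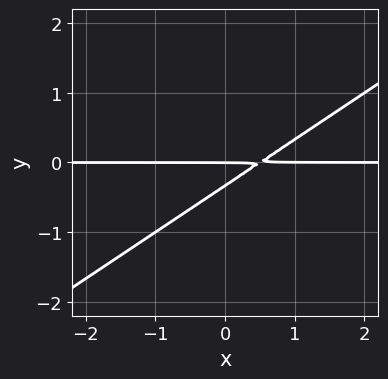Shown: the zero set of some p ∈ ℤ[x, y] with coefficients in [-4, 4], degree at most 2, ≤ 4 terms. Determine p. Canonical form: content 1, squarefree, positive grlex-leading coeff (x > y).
2*x*y - 3*y^2 - y

1. deg p = 2. The shape is more complex than any degree-1 curve.
2. Against the integer gridlines: every point of the x-axis in the box is on the curve; it meets the y-axis at y = 0 (among the integer gridlines).
3. Fitting integer coefficients to these (and the overall shape) gives p.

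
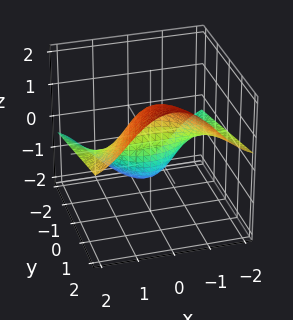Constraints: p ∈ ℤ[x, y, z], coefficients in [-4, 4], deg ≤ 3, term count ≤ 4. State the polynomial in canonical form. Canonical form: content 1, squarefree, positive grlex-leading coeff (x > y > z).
1. The degree is 3 — a generic line meets the surface in up to 3 points.
2. Reading off the gridlines: every point of the x-axis in the box is on the surface; the z-axis gridline crossings are at z ∈ {-1, 0, 1}.
3. Together with the visible shape, these determine p as stated.

3*x^2*z + z^3 - 3*y - z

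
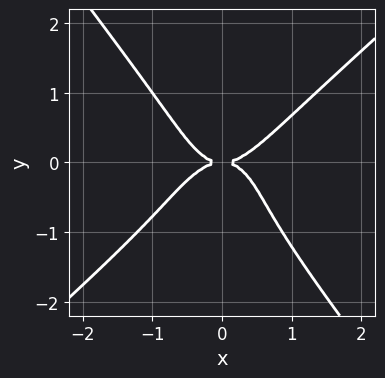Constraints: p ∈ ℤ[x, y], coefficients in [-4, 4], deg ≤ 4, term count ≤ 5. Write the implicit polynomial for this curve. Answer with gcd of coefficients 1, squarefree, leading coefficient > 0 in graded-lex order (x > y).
3*x^4 - 2*x^3*y - 2*y^4 - y^3 - 2*y^2

deg p = 4. The shape is more complex than any degree-3 curve.
Against the integer gridlines: it meets the x-axis at x = 0 (among the integer gridlines); one y-axis crossing is at y = 0.
Fitting integer coefficients to these (and the overall shape) gives p.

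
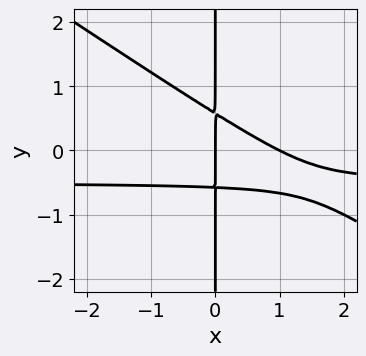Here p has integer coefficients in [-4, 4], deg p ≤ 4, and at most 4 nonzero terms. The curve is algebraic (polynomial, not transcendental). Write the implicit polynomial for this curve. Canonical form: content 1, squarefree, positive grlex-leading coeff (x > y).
2*x^2*y + 3*x*y^2 + x^2 - x

1. The degree is 3 — no degree-2 curve has this shape.
2. Observable constraints: the x-axis gridline crossings are at x ∈ {0, 1}; every point of the y-axis in the box is on the curve.
3. These observations pin down the coefficients.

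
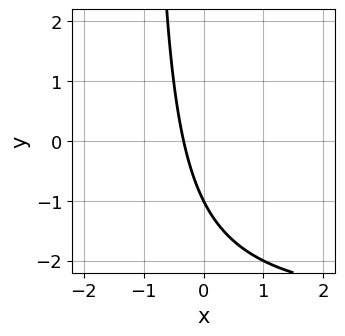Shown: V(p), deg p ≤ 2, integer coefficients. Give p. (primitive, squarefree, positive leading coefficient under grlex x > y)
x*y + 3*x + y + 1

(a) Degree: the shape is more complex than any degree-1 curve, so deg p = 2.
(b) Checking where it meets the axes: one y-axis crossing is at y = -1.
(c) Matching integer coefficients to the picture gives p.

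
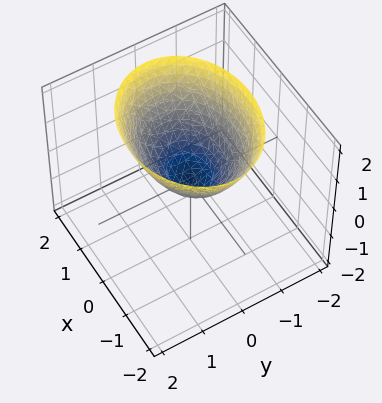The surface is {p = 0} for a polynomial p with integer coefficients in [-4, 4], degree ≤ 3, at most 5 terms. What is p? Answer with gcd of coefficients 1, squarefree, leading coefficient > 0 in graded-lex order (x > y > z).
(a) deg p = 2. A paraboloid; a quadric.
(b) Symmetries: it's symmetric under x → −x, forcing even powers of x; the y ↦ −y reflection is a symmetry, so y appears only in even powers.
(c) From the axis intercepts and sections: it crosses the z-axis at the gridline z = 0; it meets the y-axis at y = 0 (among the integer gridlines); it crosses the x-axis at the gridline x = 0.
(d) Solving for integer coefficients yields p as stated.

2*x^2 + 3*y^2 - 3*z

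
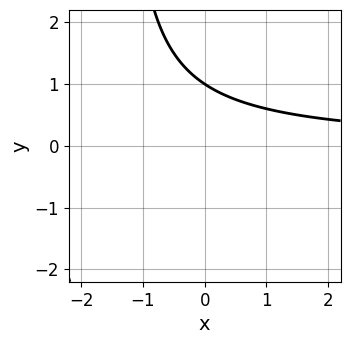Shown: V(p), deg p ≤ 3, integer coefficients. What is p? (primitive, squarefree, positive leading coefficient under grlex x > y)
2*x*y + 3*y - 3

(a) The degree is 2 — a generic line meets the curve in up to 2 points.
(b) From the visible intercepts: it meets the y-axis at y = 1 (among the integer gridlines); no x-intercept at any integer in the box.
(c) Assembling these constraints gives the stated polynomial.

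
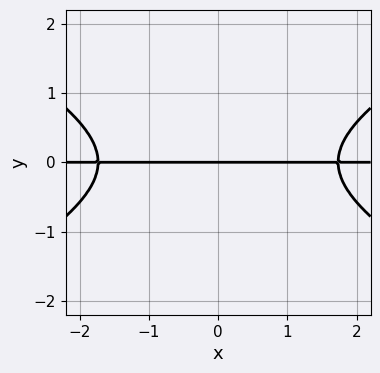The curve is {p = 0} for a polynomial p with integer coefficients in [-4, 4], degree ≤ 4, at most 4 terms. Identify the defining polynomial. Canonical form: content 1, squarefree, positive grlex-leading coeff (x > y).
x^2*y - 3*y^3 - 3*y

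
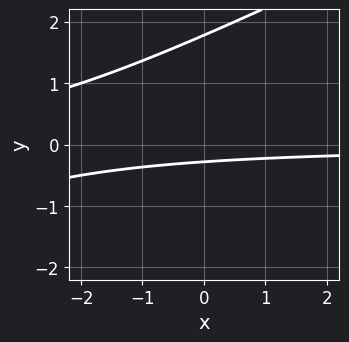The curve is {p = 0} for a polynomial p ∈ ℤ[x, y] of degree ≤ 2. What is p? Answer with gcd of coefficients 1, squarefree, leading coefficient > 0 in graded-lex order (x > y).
deg p = 2. No degree-1 curve has this shape.
Reading off the gridlines: no x-intercept at any integer in the box.
Putting this together gives p.

x*y - 2*y^2 + 3*y + 1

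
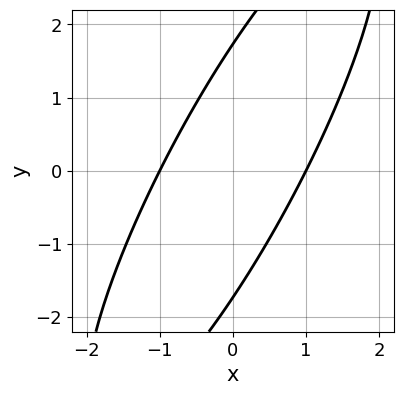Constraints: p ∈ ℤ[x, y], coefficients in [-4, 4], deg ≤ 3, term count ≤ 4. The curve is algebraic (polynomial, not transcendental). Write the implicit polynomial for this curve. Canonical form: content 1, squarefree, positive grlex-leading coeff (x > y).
3*x^2 - 3*x*y + y^2 - 3

First, the degree is 2 — no degree-1 curve has this shape.
Next, checking where it meets the axes: the x-axis gridline crossings are at x ∈ {-1, 1}.
Finally, together with the visible shape, these determine p as stated.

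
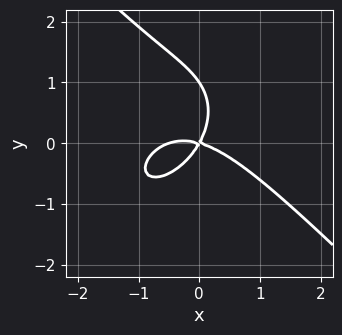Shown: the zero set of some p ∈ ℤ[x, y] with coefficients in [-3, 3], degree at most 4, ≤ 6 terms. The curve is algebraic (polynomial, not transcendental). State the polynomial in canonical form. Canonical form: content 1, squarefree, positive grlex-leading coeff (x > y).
2*x^3 + 2*y^3 + x^2 + 3*x*y - 2*y^2

1. Degree: no degree-2 curve has this shape, so deg p = 3.
2. Observable constraints: it meets the x-axis at x = 0 (among the integer gridlines); the y-axis gridline crossings are at y ∈ {0, 1}.
3. Matching integer coefficients to the picture gives p.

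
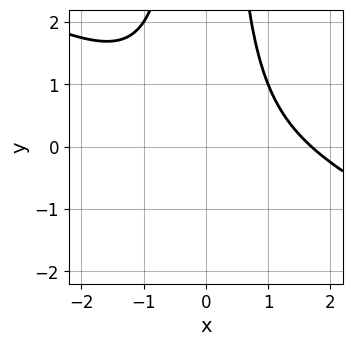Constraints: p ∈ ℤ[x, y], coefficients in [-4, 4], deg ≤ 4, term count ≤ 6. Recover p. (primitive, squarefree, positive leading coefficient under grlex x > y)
x^3 + 2*x^2*y - x^2 - 2

1. The degree is 3 — the shape is more complex than any degree-2 curve.
2. From the visible intercepts: it misses every integer gridline on the y-axis.
3. Assembling these constraints gives the stated polynomial.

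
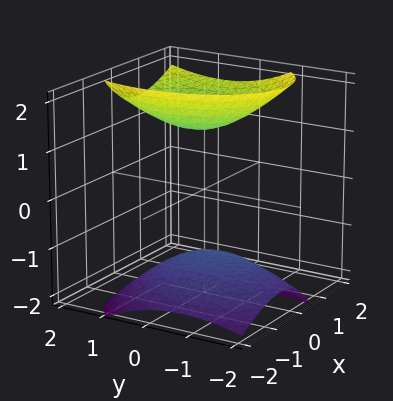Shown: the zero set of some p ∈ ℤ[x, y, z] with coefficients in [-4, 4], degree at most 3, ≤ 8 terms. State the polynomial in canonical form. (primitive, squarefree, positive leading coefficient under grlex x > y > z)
1. The picture has 2 separate pieces. Treating them together as one polynomial.
2. The degree is 2 — no degree-1 surface has this shape.
3. From the visible intercepts: no y-intercept at any integer in the box; no x-intercept at any integer in the box.
4. Solving for integer coefficients yields p as stated.

2*x^2 - 2*x*z + y^2 - y*z - z^2 + 2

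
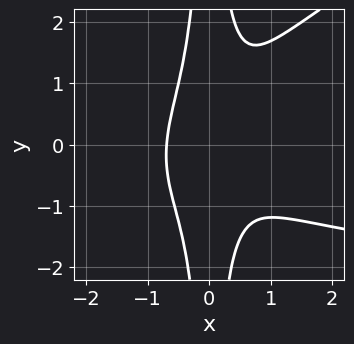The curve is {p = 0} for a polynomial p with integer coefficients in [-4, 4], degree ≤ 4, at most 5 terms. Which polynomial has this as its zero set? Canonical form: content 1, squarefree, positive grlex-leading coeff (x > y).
First, the degree is 4 — no degree-3 curve has this shape.
Next, observable constraints: the curve avoids every integer y-axis point in the box.
Finally, these observations pin down the coefficients.

x^3*y - 2*x^2*y^2 + 3*x^3 + 1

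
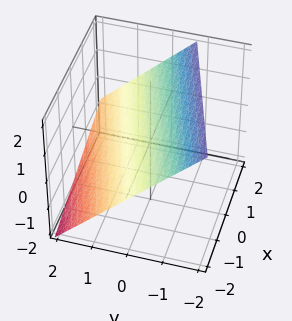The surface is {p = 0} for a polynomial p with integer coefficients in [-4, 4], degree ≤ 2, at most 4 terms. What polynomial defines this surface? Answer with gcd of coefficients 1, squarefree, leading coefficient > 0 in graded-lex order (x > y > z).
x - 3*y - 3*z + 2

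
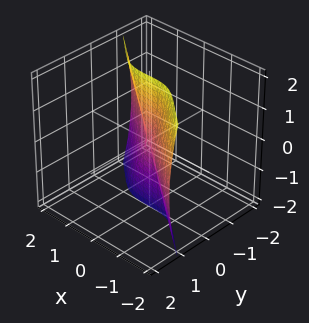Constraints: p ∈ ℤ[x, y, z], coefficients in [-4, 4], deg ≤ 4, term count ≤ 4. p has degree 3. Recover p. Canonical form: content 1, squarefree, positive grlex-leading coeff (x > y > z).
x^3 + 3*y^3 + y*z^2

(a) deg p = 3. A generic line meets the surface in up to 3 points.
(b) Reading off the gridlines: every point of the z-axis in the box is on the surface; it meets the x-axis at x = 0 (among the integer gridlines).
(c) Fitting integer coefficients to these (and the overall shape) gives p.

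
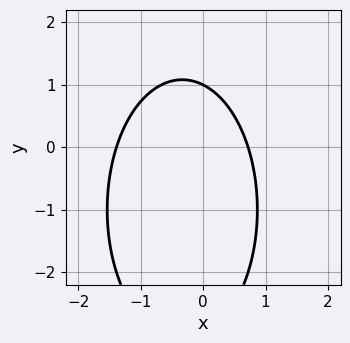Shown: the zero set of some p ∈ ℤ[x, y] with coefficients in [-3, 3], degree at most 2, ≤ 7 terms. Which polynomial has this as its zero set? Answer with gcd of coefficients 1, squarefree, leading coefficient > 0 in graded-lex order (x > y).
3*x^2 + y^2 + 2*x + 2*y - 3

First, the degree is 2 — a generic line meets the curve in up to 2 points.
Then, checking where it meets the axes: one y-axis crossing is at y = 1.
Finally, assembling these constraints gives the stated polynomial.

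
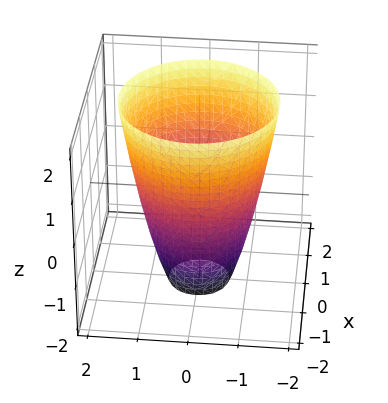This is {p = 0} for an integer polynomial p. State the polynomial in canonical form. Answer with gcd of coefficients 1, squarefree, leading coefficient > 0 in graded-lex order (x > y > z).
deg p = 2. A generic line meets the surface in up to 2 points.
By symmetry, the z-axis is an axis of rotation, so x and y enter only as x² + y².
Checking where it meets the axes: a circular section at z = 2 has radius between 1 and 2; no z-intercept at any integer in the box.
Matching integer coefficients to the picture gives p.

2*x^2 + 2*y^2 - z - 3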